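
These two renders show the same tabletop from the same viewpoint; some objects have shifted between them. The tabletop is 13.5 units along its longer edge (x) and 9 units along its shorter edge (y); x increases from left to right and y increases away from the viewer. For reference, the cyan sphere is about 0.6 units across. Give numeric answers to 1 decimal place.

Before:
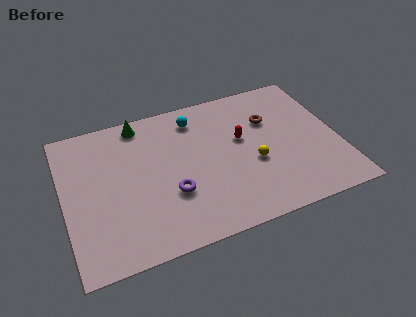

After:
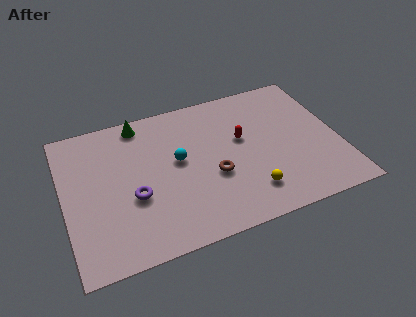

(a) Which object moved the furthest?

the brown torus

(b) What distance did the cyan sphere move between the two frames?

2.6

The cyan sphere moved from about (6.7, 7.4) to (5.6, 5.0), a distance of √(1.1² + 2.4²) ≈ 2.6.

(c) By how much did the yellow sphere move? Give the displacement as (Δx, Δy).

(-0.4, -1.7)

From the two frames, the yellow sphere sits at roughly (9.2, 3.6) before and (8.8, 1.9) after.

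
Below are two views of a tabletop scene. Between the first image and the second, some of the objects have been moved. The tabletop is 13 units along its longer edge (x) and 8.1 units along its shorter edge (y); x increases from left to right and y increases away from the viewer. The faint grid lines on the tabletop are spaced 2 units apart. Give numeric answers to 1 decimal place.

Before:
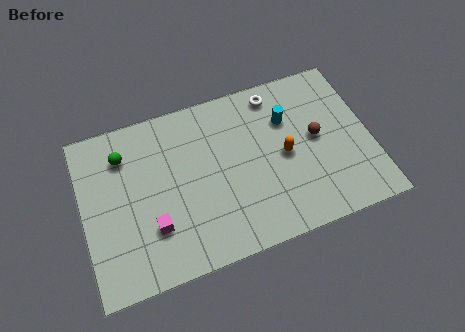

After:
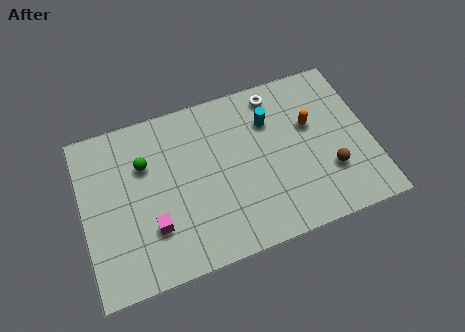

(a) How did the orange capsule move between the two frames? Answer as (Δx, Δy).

(1.3, 1.1)

The orange capsule was at about (9.1, 3.9) and moved to about (10.4, 5.0).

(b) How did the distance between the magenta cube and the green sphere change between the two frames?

-0.8

Before: roughly 3.9 units apart; after: 3.1. That's 0.8 units closer together.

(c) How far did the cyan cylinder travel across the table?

0.8

From (9.4, 5.6) to (8.6, 5.8), the cyan cylinder covered √(0.8² + 0.2²) ≈ 0.8 units.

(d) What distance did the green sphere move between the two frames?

1.1

The green sphere was near (2.0, 6.2) before and (2.9, 5.5) after, so it travelled √(0.9² + 0.7²) ≈ 1.1 units.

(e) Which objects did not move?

the white torus and the magenta cube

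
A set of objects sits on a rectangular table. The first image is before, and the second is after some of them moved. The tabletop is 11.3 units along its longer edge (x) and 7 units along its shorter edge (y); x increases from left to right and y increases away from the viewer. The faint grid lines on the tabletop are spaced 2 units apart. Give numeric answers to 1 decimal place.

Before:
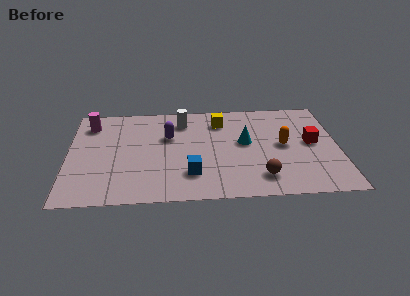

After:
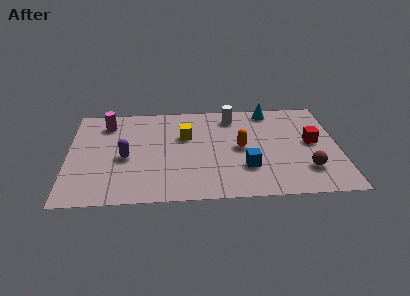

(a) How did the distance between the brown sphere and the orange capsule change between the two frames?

+0.8

Before: roughly 2.4 units apart; after: 3.2. That's 0.8 units further apart.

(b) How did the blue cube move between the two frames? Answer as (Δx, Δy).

(2.3, 0.3)

From the two frames, the blue cube sits at roughly (5.1, 1.8) before and (7.4, 2.1) after.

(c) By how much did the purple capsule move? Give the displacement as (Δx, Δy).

(-1.8, -1.4)

From the two frames, the purple capsule sits at roughly (4.2, 4.5) before and (2.4, 3.1) after.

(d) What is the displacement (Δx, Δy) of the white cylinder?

(2.1, 0.2)

The white cylinder was at about (4.8, 5.6) and moved to about (6.9, 5.8).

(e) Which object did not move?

the red cube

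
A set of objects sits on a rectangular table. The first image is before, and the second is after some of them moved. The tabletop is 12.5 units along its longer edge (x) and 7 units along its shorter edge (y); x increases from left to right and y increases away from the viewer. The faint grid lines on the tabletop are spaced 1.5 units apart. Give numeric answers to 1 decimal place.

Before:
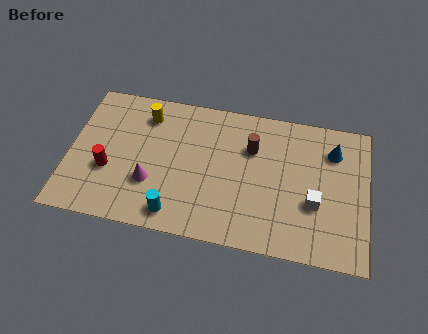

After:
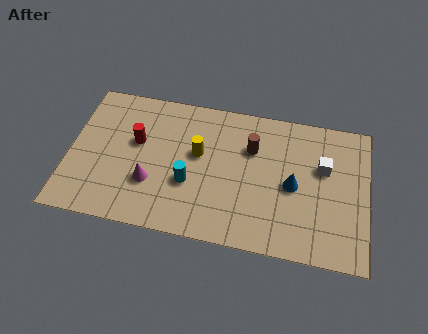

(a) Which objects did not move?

the magenta cone and the brown cylinder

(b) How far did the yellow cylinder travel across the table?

2.7

The yellow cylinder moved from about (3.1, 5.6) to (5.4, 4.1), a distance of √(2.3² + 1.5²) ≈ 2.7.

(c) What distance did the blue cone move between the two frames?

2.6

From (11.0, 5.3) to (9.4, 3.3), the blue cone covered √(1.6² + 2.0²) ≈ 2.6 units.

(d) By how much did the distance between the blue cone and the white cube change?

-1.2

They were about 2.8 units apart before and 1.6 after — 1.2 units closer together.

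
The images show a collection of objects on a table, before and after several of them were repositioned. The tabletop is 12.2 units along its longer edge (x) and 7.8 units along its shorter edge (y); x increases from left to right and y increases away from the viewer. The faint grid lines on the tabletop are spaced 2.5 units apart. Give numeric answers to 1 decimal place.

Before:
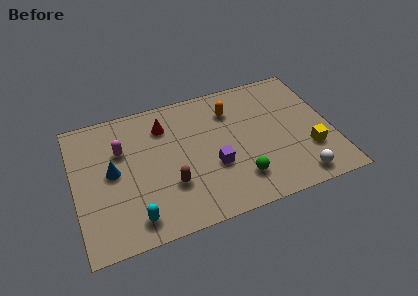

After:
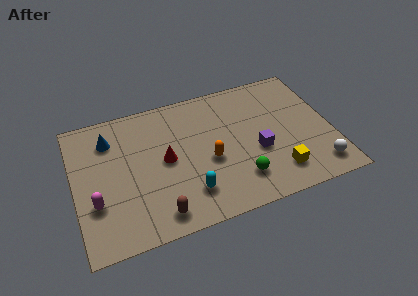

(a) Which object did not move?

the green sphere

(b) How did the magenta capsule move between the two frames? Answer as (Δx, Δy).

(-1.4, -2.6)

The magenta capsule was at about (2.3, 5.2) and moved to about (0.9, 2.6).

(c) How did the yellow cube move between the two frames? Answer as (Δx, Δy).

(-1.6, -0.8)

The yellow cube was at about (11.0, 2.4) and moved to about (9.4, 1.6).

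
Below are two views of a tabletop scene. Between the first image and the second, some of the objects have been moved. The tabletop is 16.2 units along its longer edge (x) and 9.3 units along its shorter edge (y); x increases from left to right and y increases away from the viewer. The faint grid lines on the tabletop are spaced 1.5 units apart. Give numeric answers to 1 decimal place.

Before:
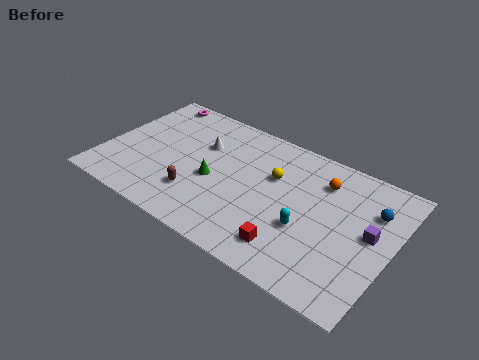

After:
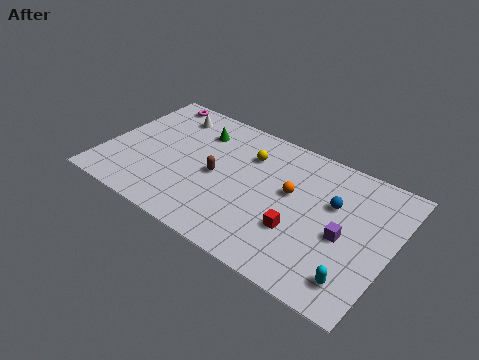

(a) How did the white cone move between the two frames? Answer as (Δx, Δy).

(-2.2, 1.4)

The white cone started near (5.2, 6.2) and ended near (3.0, 7.6).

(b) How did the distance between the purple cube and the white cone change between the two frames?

+1.4

Before: roughly 9.9 units apart; after: 11.3. That's 1.4 units further apart.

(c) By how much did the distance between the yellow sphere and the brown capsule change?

-2.4

They were about 5.2 units apart before and 2.8 after — 2.4 units closer together.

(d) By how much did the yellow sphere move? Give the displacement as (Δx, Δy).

(-1.6, 0.8)

The yellow sphere started near (9.4, 6.0) and ended near (7.8, 6.8).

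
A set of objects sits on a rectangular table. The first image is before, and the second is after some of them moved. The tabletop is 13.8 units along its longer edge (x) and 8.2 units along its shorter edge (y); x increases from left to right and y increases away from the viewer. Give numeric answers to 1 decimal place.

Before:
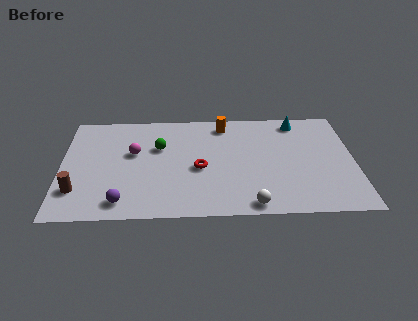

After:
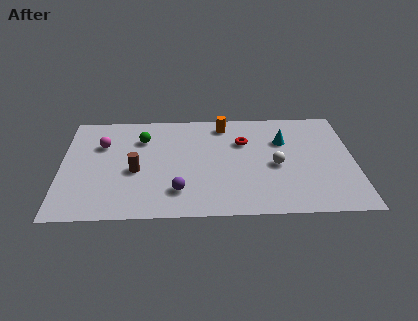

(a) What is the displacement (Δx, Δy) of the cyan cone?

(-0.7, -1.5)

The cyan cone started near (11.2, 7.1) and ended near (10.5, 5.6).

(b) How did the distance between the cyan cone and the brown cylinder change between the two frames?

-4.2

They were about 11.5 units apart before and 7.3 after — 4.2 units closer together.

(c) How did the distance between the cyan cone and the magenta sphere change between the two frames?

+0.5

Before: roughly 8.1 units apart; after: 8.6. That's 0.5 units further apart.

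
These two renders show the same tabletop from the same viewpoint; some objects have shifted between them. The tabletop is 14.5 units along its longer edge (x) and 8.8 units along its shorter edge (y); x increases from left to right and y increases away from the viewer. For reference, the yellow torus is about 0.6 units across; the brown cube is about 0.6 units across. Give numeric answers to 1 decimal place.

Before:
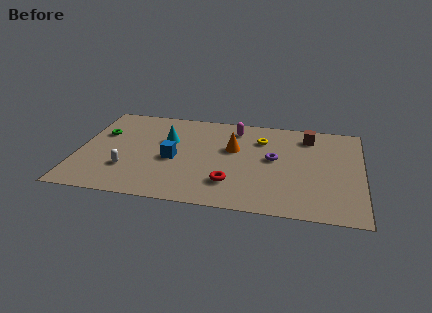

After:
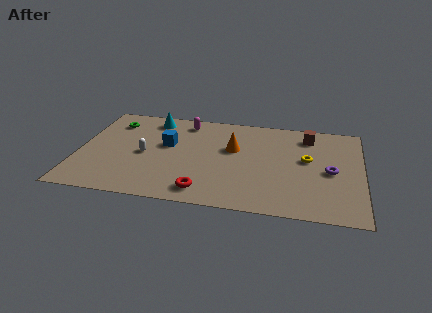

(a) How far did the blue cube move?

1.4

The blue cube moved from about (4.9, 3.9) to (4.5, 5.2), a distance of √(0.4² + 1.3²) ≈ 1.4.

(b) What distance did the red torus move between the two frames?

1.6

From (7.9, 2.2) to (6.6, 1.3), the red torus covered √(1.3² + 0.9²) ≈ 1.6 units.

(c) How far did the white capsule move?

1.7

The white capsule moved from about (2.6, 2.6) to (3.4, 4.1), a distance of √(0.8² + 1.5²) ≈ 1.7.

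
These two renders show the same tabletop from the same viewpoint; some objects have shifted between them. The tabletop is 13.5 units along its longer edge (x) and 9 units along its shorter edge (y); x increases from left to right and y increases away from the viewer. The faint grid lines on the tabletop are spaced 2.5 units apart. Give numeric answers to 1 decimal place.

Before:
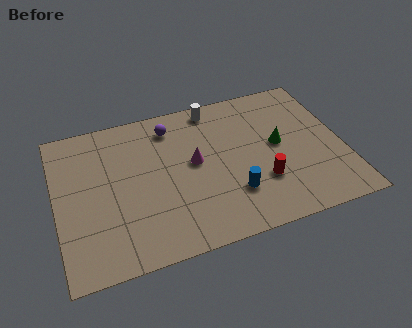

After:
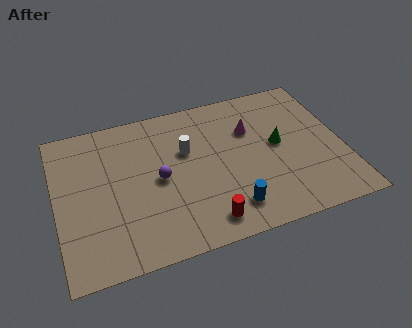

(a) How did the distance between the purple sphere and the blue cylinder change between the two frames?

-1.4

Before: roughly 5.5 units apart; after: 4.1. That's 1.4 units closer together.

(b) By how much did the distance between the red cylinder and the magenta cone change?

+1.8

They were about 3.7 units apart before and 5.5 after — 1.8 units further apart.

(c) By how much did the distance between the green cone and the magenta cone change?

-2.2

The distance was about 4.0 in the first image and 1.8 in the second, so they moved 2.2 units closer together.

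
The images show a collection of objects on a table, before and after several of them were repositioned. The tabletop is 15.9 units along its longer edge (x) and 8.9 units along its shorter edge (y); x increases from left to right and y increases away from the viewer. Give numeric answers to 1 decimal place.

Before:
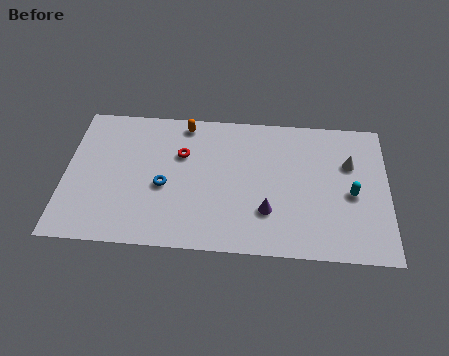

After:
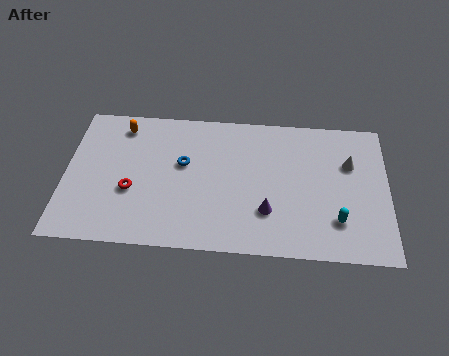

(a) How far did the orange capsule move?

3.1

The orange capsule was near (5.8, 7.9) before and (2.7, 7.5) after, so it travelled √(3.1² + 0.4²) ≈ 3.1 units.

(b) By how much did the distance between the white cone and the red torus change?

+2.7

The distance was about 8.3 in the first image and 11.0 in the second, so they moved 2.7 units further apart.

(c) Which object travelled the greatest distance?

the red torus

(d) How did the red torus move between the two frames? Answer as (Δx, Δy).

(-2.4, -2.5)

The red torus was at about (5.7, 5.9) and moved to about (3.3, 3.4).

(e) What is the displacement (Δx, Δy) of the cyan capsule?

(-0.7, -1.7)

The cyan capsule started near (14.1, 4.0) and ended near (13.4, 2.3).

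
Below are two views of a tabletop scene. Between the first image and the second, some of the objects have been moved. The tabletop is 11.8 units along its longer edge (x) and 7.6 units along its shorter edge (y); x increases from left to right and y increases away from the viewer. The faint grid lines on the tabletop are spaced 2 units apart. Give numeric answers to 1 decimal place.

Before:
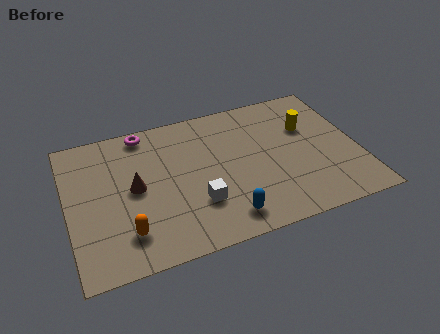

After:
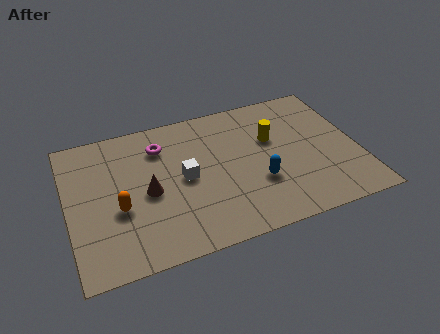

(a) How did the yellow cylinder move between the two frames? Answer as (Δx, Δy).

(-1.5, -0.2)

From the two frames, the yellow cylinder sits at roughly (9.9, 5.0) before and (8.4, 4.8) after.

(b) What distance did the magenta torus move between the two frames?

1.2

The magenta torus was near (3.3, 6.8) before and (3.9, 5.8) after, so it travelled √(0.6² + 1.0²) ≈ 1.2 units.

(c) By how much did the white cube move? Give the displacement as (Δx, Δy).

(-0.4, 1.5)

The white cube was at about (5.1, 2.3) and moved to about (4.7, 3.8).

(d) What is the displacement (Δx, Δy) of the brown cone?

(0.5, -0.4)

The brown cone started near (2.7, 3.9) and ended near (3.2, 3.5).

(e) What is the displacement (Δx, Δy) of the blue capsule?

(1.5, 1.4)

From the two frames, the blue capsule sits at roughly (6.1, 1.2) before and (7.6, 2.6) after.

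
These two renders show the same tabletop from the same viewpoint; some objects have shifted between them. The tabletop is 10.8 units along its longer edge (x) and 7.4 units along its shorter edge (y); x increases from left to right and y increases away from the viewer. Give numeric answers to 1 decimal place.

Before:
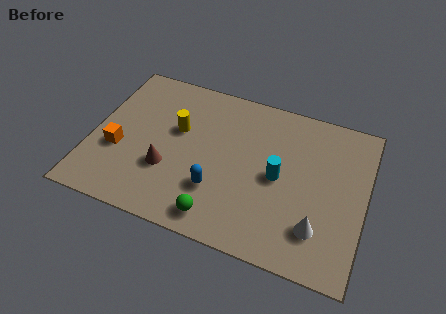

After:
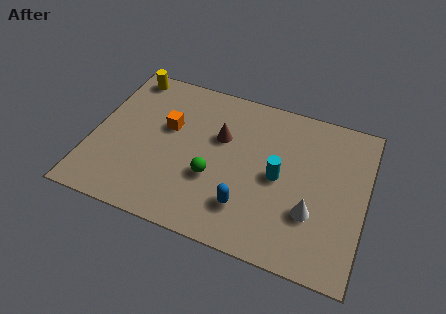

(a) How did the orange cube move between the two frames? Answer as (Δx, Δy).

(1.8, 1.7)

The orange cube was at about (1.1, 2.8) and moved to about (2.9, 4.5).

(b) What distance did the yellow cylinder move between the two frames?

3.1

From (3.3, 4.5) to (1.0, 6.6), the yellow cylinder covered √(2.3² + 2.1²) ≈ 3.1 units.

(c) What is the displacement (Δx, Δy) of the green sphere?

(-0.4, 1.7)

The green sphere was at about (5.3, 1.0) and moved to about (4.9, 2.7).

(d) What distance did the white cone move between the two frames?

0.7

The white cone was near (9.1, 1.8) before and (8.8, 2.4) after, so it travelled √(0.3² + 0.6²) ≈ 0.7 units.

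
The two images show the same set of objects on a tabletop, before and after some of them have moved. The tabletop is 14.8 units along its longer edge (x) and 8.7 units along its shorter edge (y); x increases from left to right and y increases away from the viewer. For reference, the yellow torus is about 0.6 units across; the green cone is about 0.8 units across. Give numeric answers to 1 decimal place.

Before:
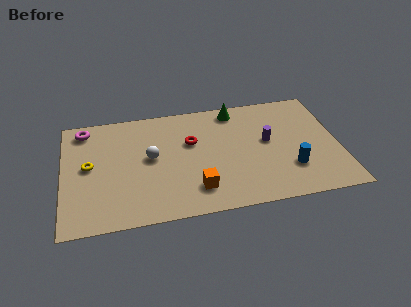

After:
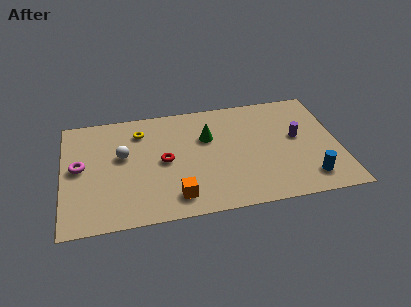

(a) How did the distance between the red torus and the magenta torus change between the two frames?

-1.5

They were about 6.0 units apart before and 4.5 after — 1.5 units closer together.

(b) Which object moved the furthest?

the yellow torus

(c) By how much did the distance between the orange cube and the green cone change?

-1.6

Before: roughly 6.2 units apart; after: 4.6. That's 1.6 units closer together.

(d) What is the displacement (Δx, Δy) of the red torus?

(-1.5, -1.2)

The red torus was at about (6.9, 5.5) and moved to about (5.4, 4.3).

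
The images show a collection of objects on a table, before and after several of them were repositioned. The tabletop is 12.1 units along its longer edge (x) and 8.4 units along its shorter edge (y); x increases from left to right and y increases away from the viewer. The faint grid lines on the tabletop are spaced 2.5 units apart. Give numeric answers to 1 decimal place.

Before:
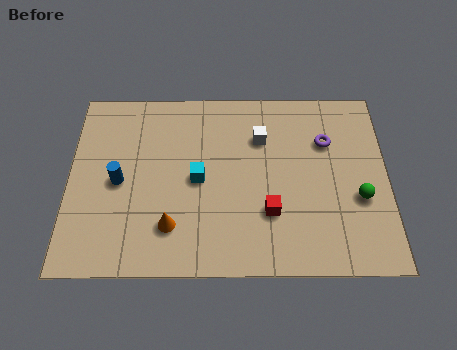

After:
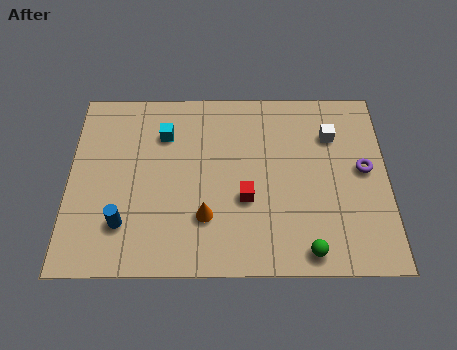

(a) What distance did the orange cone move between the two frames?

1.4

The orange cone was near (3.9, 2.0) before and (5.2, 2.4) after, so it travelled √(1.3² + 0.4²) ≈ 1.4 units.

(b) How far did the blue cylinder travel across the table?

1.9

The blue cylinder moved from about (1.9, 4.0) to (2.1, 2.1), a distance of √(0.2² + 1.9²) ≈ 1.9.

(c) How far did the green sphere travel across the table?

3.0

The green sphere moved from about (11.0, 3.2) to (9.0, 0.9), a distance of √(2.0² + 2.3²) ≈ 3.0.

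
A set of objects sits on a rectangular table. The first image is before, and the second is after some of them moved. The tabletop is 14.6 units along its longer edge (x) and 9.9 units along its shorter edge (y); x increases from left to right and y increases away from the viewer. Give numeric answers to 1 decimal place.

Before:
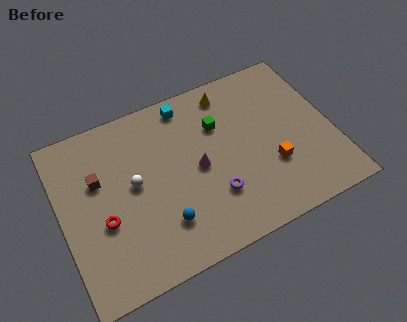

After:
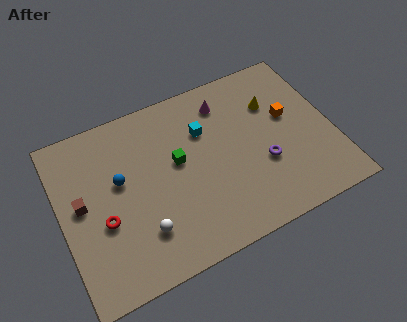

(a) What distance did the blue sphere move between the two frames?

3.8

The blue sphere moved from about (5.1, 2.5) to (3.2, 5.8), a distance of √(1.9² + 3.3²) ≈ 3.8.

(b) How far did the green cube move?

2.7

The green cube was near (8.7, 6.8) before and (6.3, 5.6) after, so it travelled √(2.4² + 1.2²) ≈ 2.7 units.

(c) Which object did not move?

the red torus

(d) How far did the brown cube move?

1.4

The brown cube moved from about (2.1, 6.3) to (1.1, 5.3), a distance of √(1.0² + 1.0²) ≈ 1.4.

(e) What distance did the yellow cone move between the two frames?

2.7

The yellow cone moved from about (9.5, 8.5) to (11.7, 6.9), a distance of √(2.2² + 1.6²) ≈ 2.7.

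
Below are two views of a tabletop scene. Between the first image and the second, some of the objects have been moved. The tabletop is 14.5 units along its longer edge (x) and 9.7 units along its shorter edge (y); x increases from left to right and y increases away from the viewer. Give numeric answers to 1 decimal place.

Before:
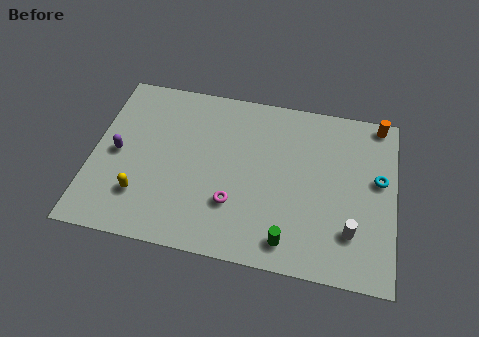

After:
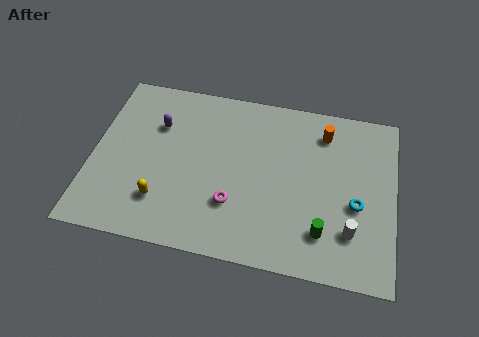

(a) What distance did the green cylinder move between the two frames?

1.8

The green cylinder moved from about (9.6, 1.4) to (11.2, 2.2), a distance of √(1.6² + 0.8²) ≈ 1.8.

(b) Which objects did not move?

the white cylinder and the magenta torus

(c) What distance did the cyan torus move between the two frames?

1.9

From (13.7, 5.6) to (12.7, 4.0), the cyan torus covered √(1.0² + 1.6²) ≈ 1.9 units.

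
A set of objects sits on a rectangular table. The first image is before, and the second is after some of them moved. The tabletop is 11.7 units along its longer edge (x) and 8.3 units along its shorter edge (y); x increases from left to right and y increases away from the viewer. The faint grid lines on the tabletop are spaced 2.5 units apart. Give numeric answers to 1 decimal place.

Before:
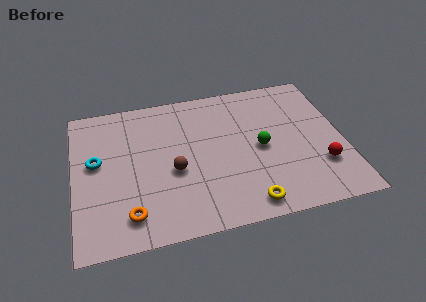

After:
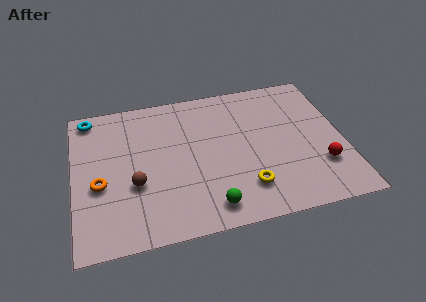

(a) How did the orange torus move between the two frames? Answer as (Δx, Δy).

(-1.2, 1.9)

From the two frames, the orange torus sits at roughly (2.3, 1.5) before and (1.1, 3.4) after.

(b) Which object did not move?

the red sphere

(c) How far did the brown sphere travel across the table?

1.7

The brown sphere was near (4.3, 3.5) before and (2.6, 3.1) after, so it travelled √(1.7² + 0.4²) ≈ 1.7 units.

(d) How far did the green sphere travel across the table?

3.7

The green sphere was near (8.1, 4.0) before and (5.7, 1.2) after, so it travelled √(2.4² + 2.8²) ≈ 3.7 units.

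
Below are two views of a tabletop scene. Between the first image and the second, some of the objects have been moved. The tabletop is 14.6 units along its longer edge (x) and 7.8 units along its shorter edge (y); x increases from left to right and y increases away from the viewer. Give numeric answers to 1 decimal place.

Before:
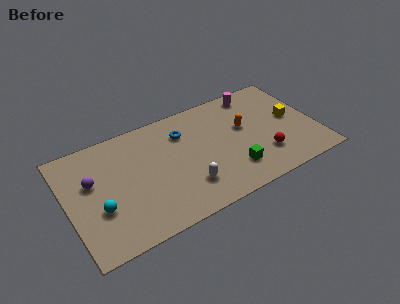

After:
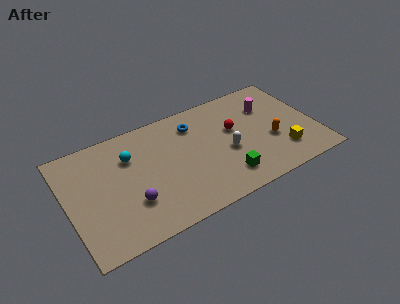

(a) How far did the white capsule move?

2.9

The white capsule moved from about (6.7, 2.0) to (9.3, 3.3), a distance of √(2.6² + 1.3²) ≈ 2.9.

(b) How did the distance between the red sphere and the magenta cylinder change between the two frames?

-2.4

The distance was about 4.7 in the first image and 2.3 in the second, so they moved 2.4 units closer together.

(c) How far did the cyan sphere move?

3.4

The cyan sphere moved from about (1.7, 2.8) to (3.8, 5.5), a distance of √(2.1² + 2.7²) ≈ 3.4.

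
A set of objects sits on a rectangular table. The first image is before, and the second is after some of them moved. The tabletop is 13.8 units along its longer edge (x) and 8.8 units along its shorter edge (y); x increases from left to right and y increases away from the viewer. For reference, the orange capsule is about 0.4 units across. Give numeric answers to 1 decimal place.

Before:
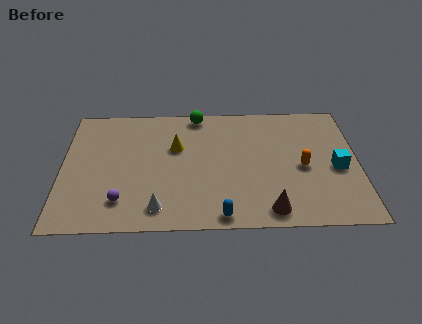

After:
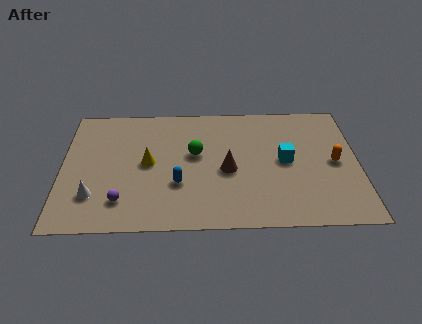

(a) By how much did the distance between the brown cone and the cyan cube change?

-1.5

They were about 4.3 units apart before and 2.8 after — 1.5 units closer together.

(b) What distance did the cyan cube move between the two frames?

2.5

The cyan cube moved from about (12.8, 3.9) to (10.4, 4.5), a distance of √(2.4² + 0.6²) ≈ 2.5.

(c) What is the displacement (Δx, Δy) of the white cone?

(-3.0, 0.9)

From the two frames, the white cone sits at roughly (4.5, 1.4) before and (1.5, 2.3) after.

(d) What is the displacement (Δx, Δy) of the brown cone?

(-1.9, 2.8)

The brown cone started near (9.6, 1.1) and ended near (7.7, 3.9).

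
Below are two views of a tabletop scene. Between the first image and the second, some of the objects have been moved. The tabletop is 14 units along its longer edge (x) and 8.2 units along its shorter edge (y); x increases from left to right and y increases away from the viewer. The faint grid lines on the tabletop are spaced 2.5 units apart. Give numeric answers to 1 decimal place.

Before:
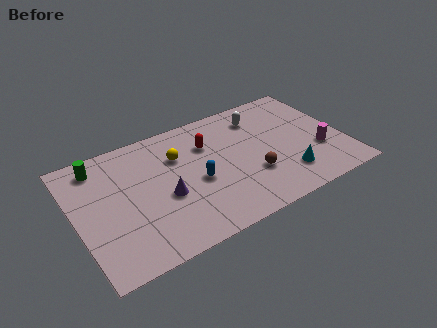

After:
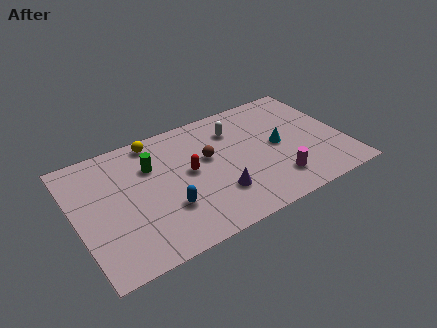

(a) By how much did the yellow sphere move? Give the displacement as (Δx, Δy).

(-1.0, 1.6)

The yellow sphere started near (5.5, 5.7) and ended near (4.5, 7.3).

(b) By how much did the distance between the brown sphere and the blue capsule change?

+0.5

They were about 2.9 units apart before and 3.4 after — 0.5 units further apart.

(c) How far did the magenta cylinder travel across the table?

2.7

The magenta cylinder moved from about (12.6, 2.8) to (10.1, 1.8), a distance of √(2.5² + 1.0²) ≈ 2.7.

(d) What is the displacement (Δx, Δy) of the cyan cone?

(-0.1, 2.2)

The cyan cone started near (10.7, 1.9) and ended near (10.6, 4.1).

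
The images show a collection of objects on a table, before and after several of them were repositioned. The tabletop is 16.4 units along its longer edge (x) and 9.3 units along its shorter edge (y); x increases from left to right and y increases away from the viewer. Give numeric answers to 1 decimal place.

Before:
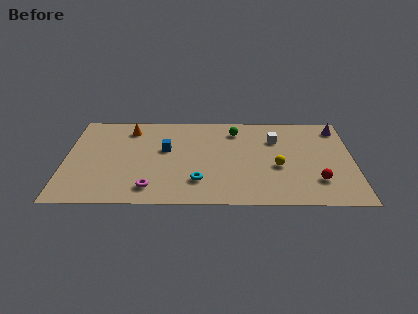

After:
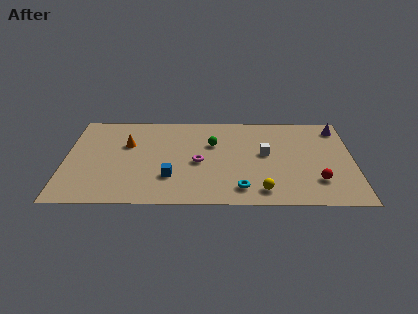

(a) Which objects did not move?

the purple cone and the red sphere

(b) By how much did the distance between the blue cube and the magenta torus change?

-1.8

They were about 4.0 units apart before and 2.2 after — 1.8 units closer together.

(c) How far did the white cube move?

1.6

The white cube was near (12.0, 6.6) before and (11.4, 5.1) after, so it travelled √(0.6² + 1.5²) ≈ 1.6 units.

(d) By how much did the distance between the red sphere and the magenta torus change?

-2.5

They were about 9.4 units apart before and 6.9 after — 2.5 units closer together.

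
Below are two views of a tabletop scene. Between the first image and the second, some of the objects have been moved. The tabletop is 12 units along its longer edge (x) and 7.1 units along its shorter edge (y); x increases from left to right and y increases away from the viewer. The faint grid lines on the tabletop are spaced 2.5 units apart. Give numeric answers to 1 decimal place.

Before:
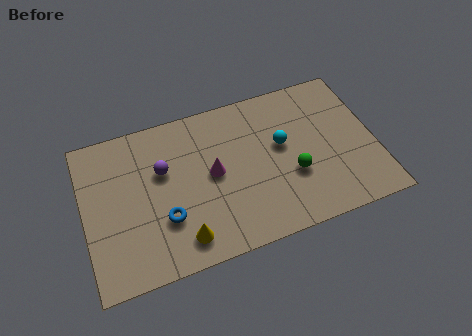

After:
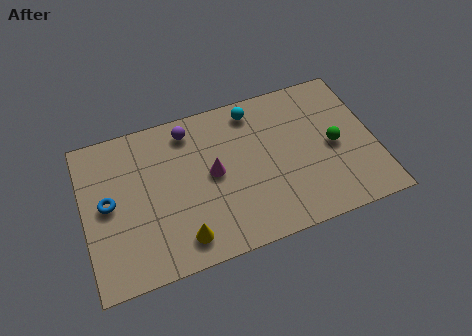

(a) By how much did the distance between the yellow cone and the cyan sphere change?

+0.7

They were about 5.3 units apart before and 6.0 after — 0.7 units further apart.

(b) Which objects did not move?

the magenta cone and the yellow cone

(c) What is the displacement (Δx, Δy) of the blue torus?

(-2.2, 1.4)

The blue torus started near (3.2, 2.3) and ended near (1.0, 3.7).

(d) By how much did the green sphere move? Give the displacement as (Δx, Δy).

(1.8, 0.8)

The green sphere started near (8.5, 2.6) and ended near (10.3, 3.4).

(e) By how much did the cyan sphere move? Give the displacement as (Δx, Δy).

(-1.0, 2.0)

The cyan sphere started near (8.2, 4.1) and ended near (7.2, 6.1).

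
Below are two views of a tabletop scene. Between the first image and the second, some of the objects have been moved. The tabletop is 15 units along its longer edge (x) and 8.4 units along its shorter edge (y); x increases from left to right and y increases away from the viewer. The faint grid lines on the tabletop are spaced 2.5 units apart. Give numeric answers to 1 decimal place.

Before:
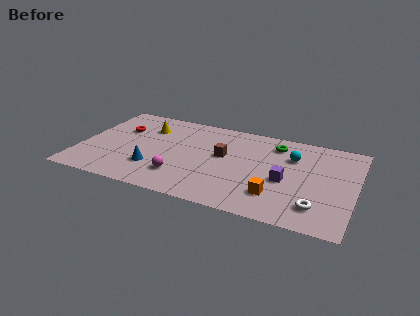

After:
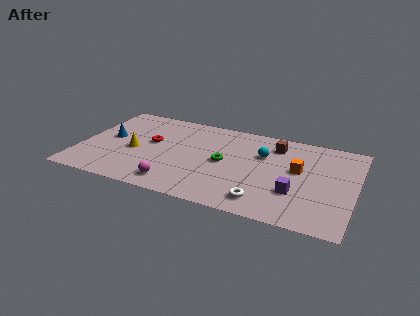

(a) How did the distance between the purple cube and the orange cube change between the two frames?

+0.5

The distance was about 1.6 in the first image and 2.1 in the second, so they moved 0.5 units further apart.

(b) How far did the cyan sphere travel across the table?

1.6

From (11.5, 5.9) to (9.9, 5.6), the cyan sphere covered √(1.6² + 0.3²) ≈ 1.6 units.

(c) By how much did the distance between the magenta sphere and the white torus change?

-2.6

The distance was about 7.4 in the first image and 4.8 in the second, so they moved 2.6 units closer together.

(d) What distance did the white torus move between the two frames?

2.8

From (13.1, 1.8) to (10.3, 1.4), the white torus covered √(2.8² + 0.4²) ≈ 2.8 units.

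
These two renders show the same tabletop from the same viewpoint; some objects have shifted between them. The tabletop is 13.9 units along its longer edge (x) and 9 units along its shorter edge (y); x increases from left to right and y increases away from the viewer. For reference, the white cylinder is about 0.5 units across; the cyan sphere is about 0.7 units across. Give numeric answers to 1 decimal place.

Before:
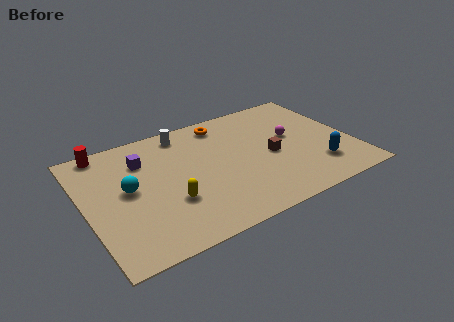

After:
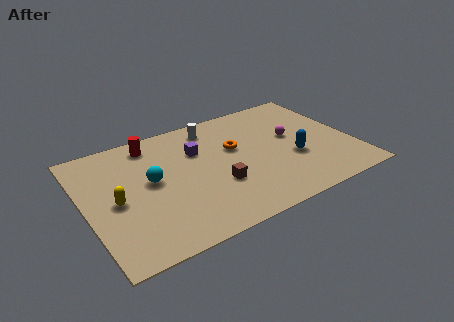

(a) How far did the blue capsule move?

1.6

The blue capsule moved from about (11.8, 2.2) to (10.7, 3.4), a distance of √(1.1² + 1.2²) ≈ 1.6.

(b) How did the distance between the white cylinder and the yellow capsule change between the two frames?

+1.5

They were about 5.0 units apart before and 6.5 after — 1.5 units further apart.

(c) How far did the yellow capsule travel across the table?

2.9

The yellow capsule was near (4.1, 3.0) before and (1.5, 4.2) after, so it travelled √(2.6² + 1.2²) ≈ 2.9 units.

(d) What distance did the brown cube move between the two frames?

3.2

From (9.6, 4.1) to (6.6, 3.1), the brown cube covered √(3.0² + 1.0²) ≈ 3.2 units.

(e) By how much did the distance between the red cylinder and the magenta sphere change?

-2.4

They were about 10.0 units apart before and 7.6 after — 2.4 units closer together.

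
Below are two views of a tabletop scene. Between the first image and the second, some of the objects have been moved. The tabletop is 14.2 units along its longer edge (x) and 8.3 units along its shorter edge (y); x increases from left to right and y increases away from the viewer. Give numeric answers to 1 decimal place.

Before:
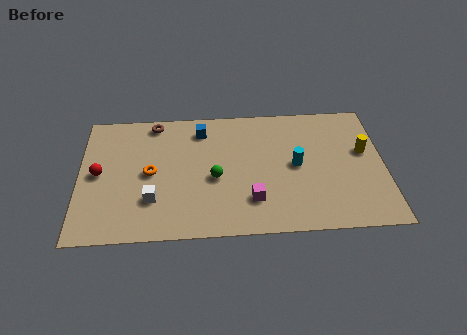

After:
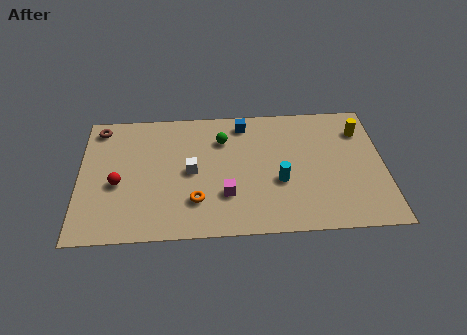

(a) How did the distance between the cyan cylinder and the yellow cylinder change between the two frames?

+1.7

The distance was about 3.3 in the first image and 5.0 in the second, so they moved 1.7 units further apart.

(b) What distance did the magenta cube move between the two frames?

1.3

From (8.0, 2.1) to (6.8, 2.5), the magenta cube covered √(1.2² + 0.4²) ≈ 1.3 units.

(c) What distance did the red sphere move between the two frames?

1.1

From (0.9, 4.2) to (1.8, 3.5), the red sphere covered √(0.9² + 0.7²) ≈ 1.1 units.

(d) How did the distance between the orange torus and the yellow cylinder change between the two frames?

-1.2

Before: roughly 10.0 units apart; after: 8.8. That's 1.2 units closer together.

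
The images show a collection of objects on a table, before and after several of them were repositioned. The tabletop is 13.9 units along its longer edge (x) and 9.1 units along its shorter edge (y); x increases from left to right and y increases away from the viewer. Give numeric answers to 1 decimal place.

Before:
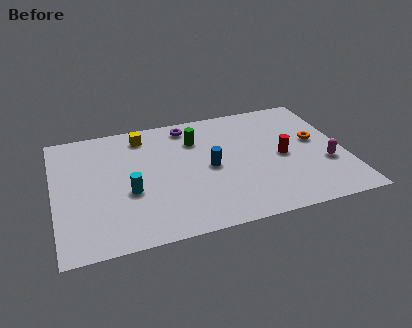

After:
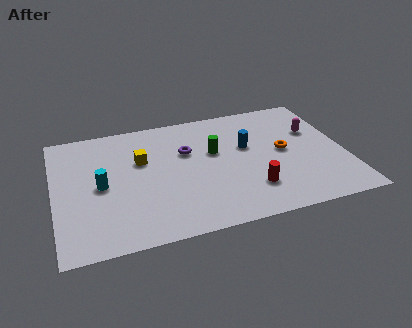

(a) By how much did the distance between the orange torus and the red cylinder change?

+1.1

Before: roughly 1.9 units apart; after: 3.0. That's 1.1 units further apart.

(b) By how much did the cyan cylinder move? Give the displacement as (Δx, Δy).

(-1.3, 0.8)

The cyan cylinder started near (3.5, 3.6) and ended near (2.2, 4.4).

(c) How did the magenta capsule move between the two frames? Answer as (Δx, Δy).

(-0.3, 2.7)

The magenta capsule was at about (12.9, 3.2) and moved to about (12.6, 5.9).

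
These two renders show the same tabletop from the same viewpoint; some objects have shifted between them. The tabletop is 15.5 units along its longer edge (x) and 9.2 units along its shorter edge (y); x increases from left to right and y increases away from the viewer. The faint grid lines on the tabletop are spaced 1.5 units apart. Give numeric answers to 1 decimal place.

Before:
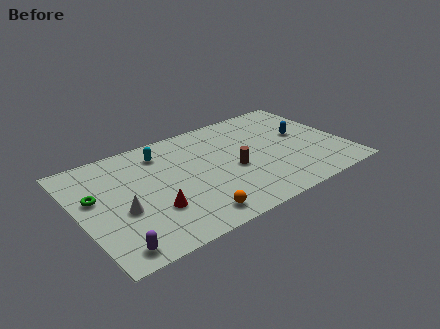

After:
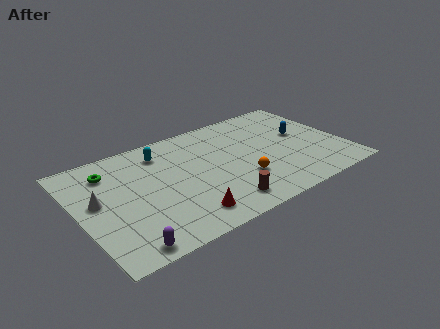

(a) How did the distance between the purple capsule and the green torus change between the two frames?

+1.9

The distance was about 4.4 in the first image and 6.3 in the second, so they moved 1.9 units further apart.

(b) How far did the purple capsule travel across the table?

0.6

From (1.4, 1.1) to (2.0, 0.9), the purple capsule covered √(0.6² + 0.2²) ≈ 0.6 units.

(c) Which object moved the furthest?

the orange sphere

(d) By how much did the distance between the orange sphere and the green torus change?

+1.8

Before: roughly 6.5 units apart; after: 8.3. That's 1.8 units further apart.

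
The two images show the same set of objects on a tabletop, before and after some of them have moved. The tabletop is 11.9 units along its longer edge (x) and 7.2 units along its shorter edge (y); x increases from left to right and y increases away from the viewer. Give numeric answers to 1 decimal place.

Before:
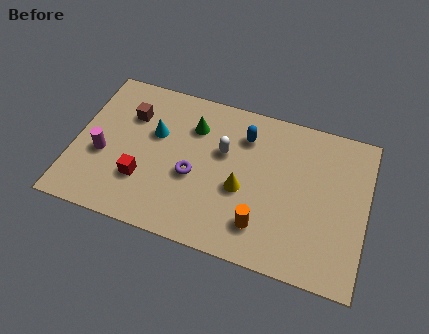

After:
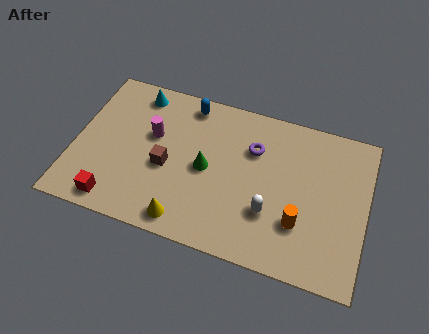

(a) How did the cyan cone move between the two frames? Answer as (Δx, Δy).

(-0.9, 1.7)

The cyan cone was at about (3.2, 4.5) and moved to about (2.3, 6.2).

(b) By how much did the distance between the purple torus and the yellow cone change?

+2.8

Before: roughly 2.0 units apart; after: 4.8. That's 2.8 units further apart.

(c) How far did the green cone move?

1.9

The green cone moved from about (4.7, 5.3) to (5.4, 3.5), a distance of √(0.7² + 1.8²) ≈ 1.9.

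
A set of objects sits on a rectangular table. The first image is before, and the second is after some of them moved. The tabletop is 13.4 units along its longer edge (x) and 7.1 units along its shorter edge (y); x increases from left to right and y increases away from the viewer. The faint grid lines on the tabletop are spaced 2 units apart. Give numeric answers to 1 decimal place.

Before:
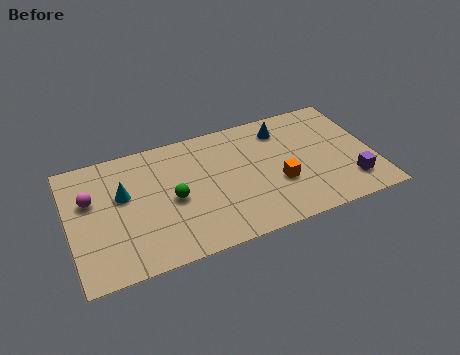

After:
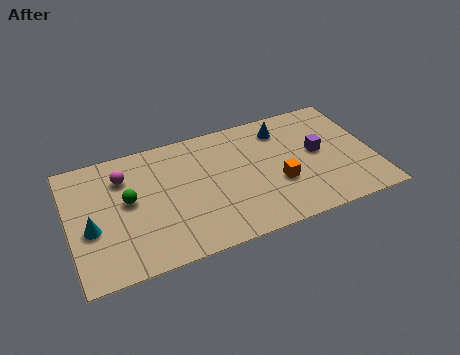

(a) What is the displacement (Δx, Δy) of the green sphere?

(-1.9, 0.6)

The green sphere started near (4.5, 3.3) and ended near (2.6, 3.9).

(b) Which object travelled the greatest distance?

the purple cube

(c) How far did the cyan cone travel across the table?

2.1

The cyan cone was near (2.4, 4.3) before and (0.9, 2.9) after, so it travelled √(1.5² + 1.4²) ≈ 2.1 units.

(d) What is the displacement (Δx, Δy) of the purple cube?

(-1.2, 2.2)

The purple cube started near (12.2, 1.6) and ended near (11.0, 3.8).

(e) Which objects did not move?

the orange cube and the blue cone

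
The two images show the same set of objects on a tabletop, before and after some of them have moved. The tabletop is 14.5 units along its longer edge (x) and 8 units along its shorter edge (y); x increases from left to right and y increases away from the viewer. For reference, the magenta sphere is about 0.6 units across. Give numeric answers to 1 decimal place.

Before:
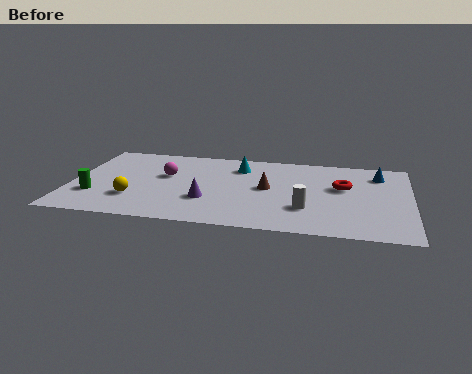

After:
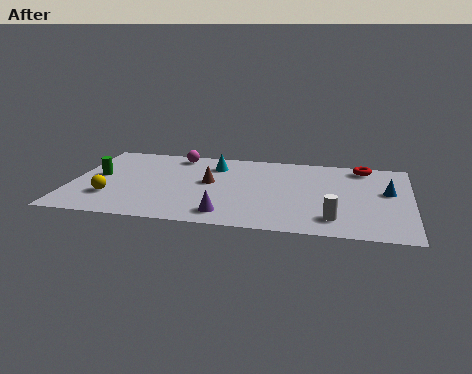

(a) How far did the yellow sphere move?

1.0

The yellow sphere was near (2.8, 2.3) before and (1.8, 2.3) after, so it travelled √(1.0² + 0.0²) ≈ 1.0 units.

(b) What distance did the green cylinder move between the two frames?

1.9

From (1.1, 2.4) to (1.1, 4.3), the green cylinder covered √(0.0² + 1.9²) ≈ 1.9 units.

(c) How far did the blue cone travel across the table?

1.7

The blue cone moved from about (13.1, 6.3) to (13.5, 4.6), a distance of √(0.4² + 1.7²) ≈ 1.7.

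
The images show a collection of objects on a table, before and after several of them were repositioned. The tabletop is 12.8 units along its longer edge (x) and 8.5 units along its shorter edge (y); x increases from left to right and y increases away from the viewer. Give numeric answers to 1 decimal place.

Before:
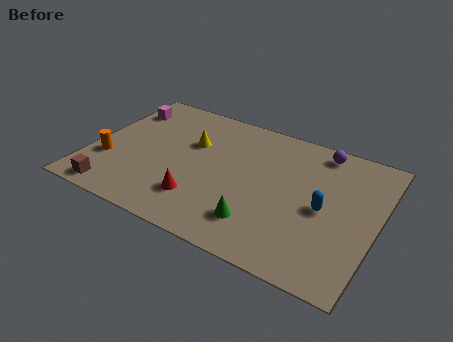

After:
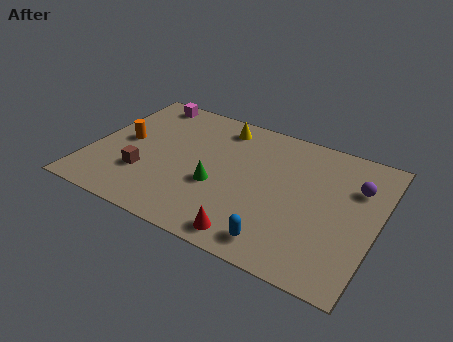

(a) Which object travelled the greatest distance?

the blue capsule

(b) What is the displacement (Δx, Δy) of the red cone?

(2.5, -1.1)

The red cone was at about (5.2, 2.1) and moved to about (7.7, 1.0).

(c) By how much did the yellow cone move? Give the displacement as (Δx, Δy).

(1.1, 1.7)

The yellow cone started near (4.3, 5.5) and ended near (5.4, 7.2).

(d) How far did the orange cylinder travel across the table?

1.7

The orange cylinder was near (0.9, 2.8) before and (1.4, 4.4) after, so it travelled √(0.5² + 1.6²) ≈ 1.7 units.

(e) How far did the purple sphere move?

2.4

The purple sphere was near (9.9, 7.5) before and (11.7, 5.9) after, so it travelled √(1.8² + 1.6²) ≈ 2.4 units.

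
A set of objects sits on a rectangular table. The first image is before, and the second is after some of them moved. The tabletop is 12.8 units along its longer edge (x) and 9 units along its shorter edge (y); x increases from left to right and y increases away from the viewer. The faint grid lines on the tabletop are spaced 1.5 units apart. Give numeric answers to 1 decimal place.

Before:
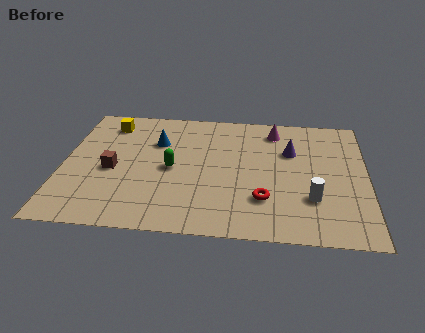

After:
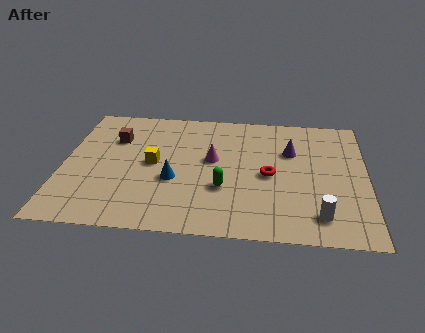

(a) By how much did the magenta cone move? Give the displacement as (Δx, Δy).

(-2.6, -2.4)

From the two frames, the magenta cone sits at roughly (8.9, 7.5) before and (6.3, 5.1) after.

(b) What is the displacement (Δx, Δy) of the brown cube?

(0.0, 2.3)

The brown cube was at about (2.1, 4.0) and moved to about (2.1, 6.3).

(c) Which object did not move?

the purple cone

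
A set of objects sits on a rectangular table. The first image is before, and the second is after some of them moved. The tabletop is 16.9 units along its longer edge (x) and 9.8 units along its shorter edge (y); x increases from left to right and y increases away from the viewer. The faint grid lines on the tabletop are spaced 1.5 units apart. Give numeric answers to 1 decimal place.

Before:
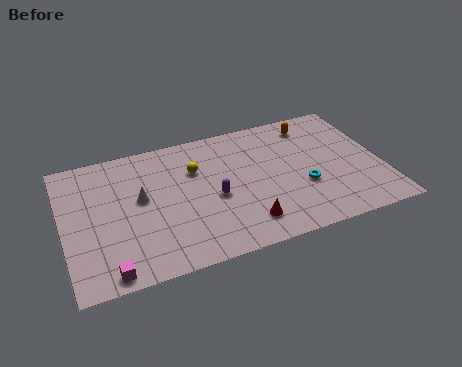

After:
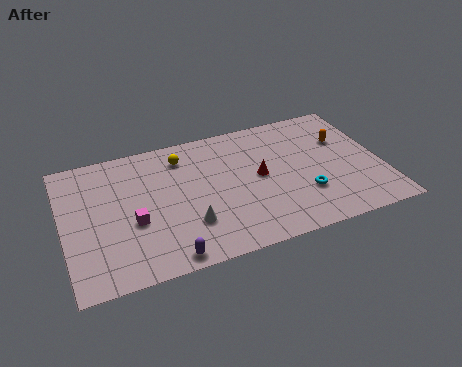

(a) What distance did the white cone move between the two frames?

3.5

From (4.1, 5.5) to (6.4, 2.8), the white cone covered √(2.3² + 2.7²) ≈ 3.5 units.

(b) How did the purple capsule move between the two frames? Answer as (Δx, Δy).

(-2.8, -3.4)

From the two frames, the purple capsule sits at roughly (7.9, 4.3) before and (5.1, 0.9) after.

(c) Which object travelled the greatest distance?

the purple capsule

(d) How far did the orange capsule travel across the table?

2.3

The orange capsule moved from about (13.6, 8.2) to (15.1, 6.5), a distance of √(1.5² + 1.7²) ≈ 2.3.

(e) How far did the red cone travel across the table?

3.4

The red cone moved from about (9.3, 1.9) to (10.4, 5.1), a distance of √(1.1² + 3.2²) ≈ 3.4.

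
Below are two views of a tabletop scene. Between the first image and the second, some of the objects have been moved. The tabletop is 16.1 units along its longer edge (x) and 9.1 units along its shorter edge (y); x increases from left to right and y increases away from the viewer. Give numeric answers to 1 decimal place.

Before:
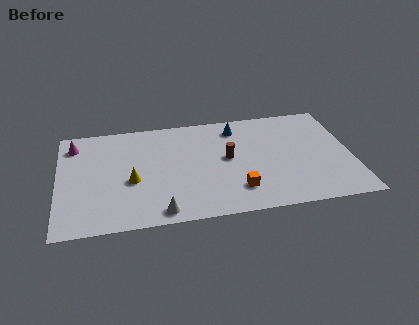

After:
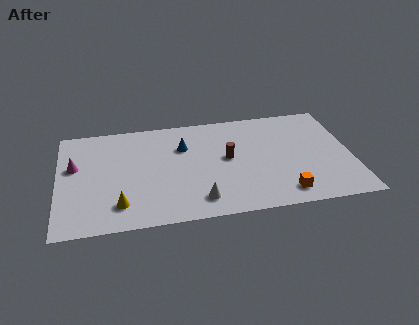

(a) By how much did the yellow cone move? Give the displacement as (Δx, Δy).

(-0.7, -1.9)

The yellow cone started near (4.0, 3.8) and ended near (3.3, 1.9).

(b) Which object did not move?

the brown cylinder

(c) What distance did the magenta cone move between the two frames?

1.9

From (0.9, 7.4) to (0.9, 5.5), the magenta cone covered √(0.0² + 1.9²) ≈ 1.9 units.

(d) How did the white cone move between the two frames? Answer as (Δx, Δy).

(2.1, 0.6)

From the two frames, the white cone sits at roughly (5.5, 1.0) before and (7.6, 1.6) after.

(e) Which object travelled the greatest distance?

the blue cone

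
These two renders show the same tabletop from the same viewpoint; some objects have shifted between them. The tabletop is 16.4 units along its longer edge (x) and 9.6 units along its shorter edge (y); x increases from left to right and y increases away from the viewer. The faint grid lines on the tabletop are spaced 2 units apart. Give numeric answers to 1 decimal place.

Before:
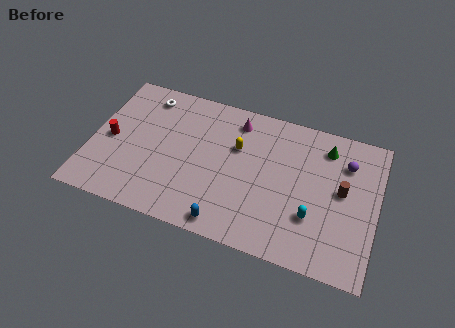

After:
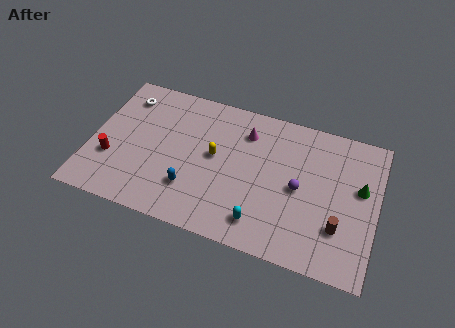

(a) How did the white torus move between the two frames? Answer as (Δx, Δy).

(-1.2, -0.4)

The white torus started near (2.8, 8.1) and ended near (1.6, 7.7).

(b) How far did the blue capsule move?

2.7

The blue capsule moved from about (8.2, 1.0) to (6.0, 2.6), a distance of √(2.2² + 1.6²) ≈ 2.7.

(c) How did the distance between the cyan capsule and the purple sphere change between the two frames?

-0.9

The distance was about 4.4 in the first image and 3.5 in the second, so they moved 0.9 units closer together.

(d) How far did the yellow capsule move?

1.6

From (8.3, 6.2) to (7.1, 5.2), the yellow capsule covered √(1.2² + 1.0²) ≈ 1.6 units.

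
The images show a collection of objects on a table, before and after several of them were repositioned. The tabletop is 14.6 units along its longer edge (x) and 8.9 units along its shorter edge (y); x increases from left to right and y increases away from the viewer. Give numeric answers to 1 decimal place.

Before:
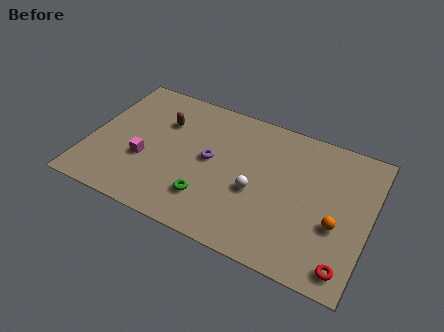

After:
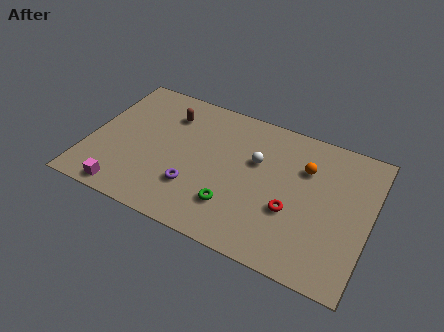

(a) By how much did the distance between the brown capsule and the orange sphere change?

-2.5

The distance was about 9.8 in the first image and 7.3 in the second, so they moved 2.5 units closer together.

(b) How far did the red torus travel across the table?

3.7

The red torus was near (13.7, 1.2) before and (10.7, 3.3) after, so it travelled √(3.0² + 2.1²) ≈ 3.7 units.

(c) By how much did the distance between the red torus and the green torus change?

-4.2

They were about 7.3 units apart before and 3.1 after — 4.2 units closer together.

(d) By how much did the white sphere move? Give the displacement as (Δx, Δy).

(-0.2, 1.9)

The white sphere was at about (8.8, 3.7) and moved to about (8.6, 5.6).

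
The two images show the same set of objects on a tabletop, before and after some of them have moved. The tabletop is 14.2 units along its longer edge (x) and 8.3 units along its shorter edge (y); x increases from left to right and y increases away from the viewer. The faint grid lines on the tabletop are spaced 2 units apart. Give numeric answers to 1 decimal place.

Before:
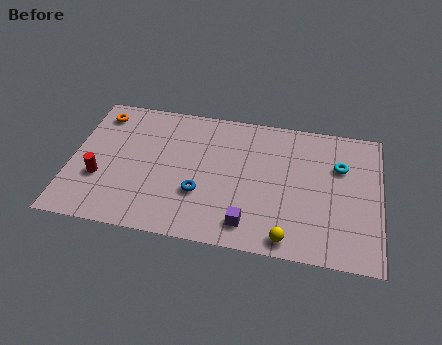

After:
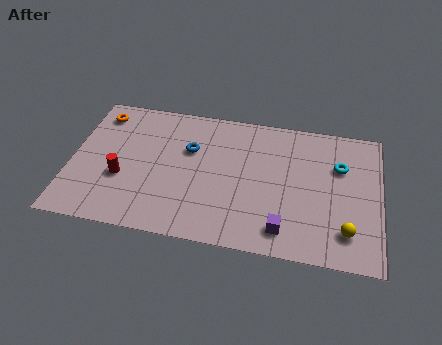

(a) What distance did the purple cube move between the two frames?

1.6

The purple cube was near (8.3, 1.4) before and (9.9, 1.4) after, so it travelled √(1.6² + 0.0²) ≈ 1.6 units.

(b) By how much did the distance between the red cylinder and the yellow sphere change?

+1.5

They were about 8.9 units apart before and 10.4 after — 1.5 units further apart.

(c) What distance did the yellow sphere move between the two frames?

2.8

The yellow sphere was near (10.1, 0.9) before and (12.7, 1.8) after, so it travelled √(2.6² + 0.9²) ≈ 2.8 units.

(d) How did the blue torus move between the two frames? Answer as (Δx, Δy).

(-0.6, 2.6)

From the two frames, the blue torus sits at roughly (6.0, 2.8) before and (5.4, 5.4) after.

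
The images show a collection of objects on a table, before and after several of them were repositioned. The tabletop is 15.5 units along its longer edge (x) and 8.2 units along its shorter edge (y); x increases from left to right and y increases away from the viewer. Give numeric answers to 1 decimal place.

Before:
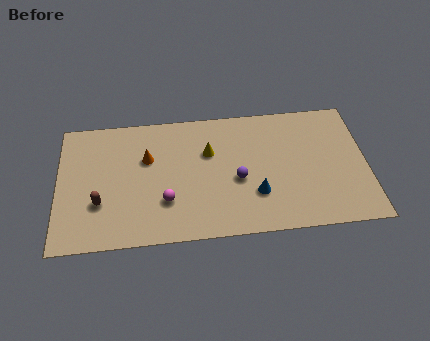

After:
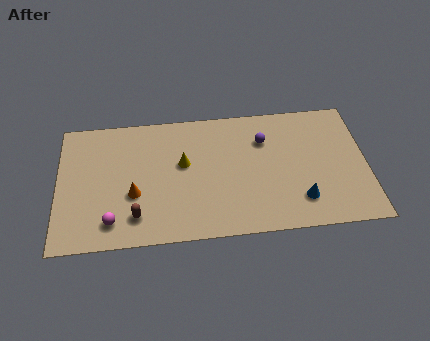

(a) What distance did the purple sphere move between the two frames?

2.8

The purple sphere was near (9.0, 3.5) before and (10.4, 5.9) after, so it travelled √(1.4² + 2.4²) ≈ 2.8 units.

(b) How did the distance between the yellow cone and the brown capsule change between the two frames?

-2.2

They were about 6.1 units apart before and 3.9 after — 2.2 units closer together.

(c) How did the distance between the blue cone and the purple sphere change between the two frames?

+3.0

The distance was about 1.3 in the first image and 4.3 in the second, so they moved 3.0 units further apart.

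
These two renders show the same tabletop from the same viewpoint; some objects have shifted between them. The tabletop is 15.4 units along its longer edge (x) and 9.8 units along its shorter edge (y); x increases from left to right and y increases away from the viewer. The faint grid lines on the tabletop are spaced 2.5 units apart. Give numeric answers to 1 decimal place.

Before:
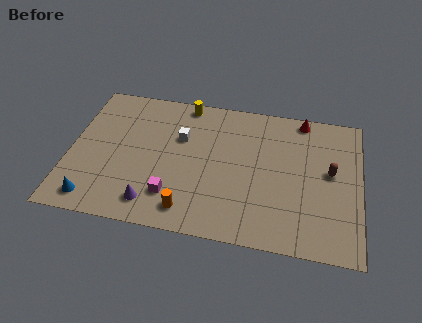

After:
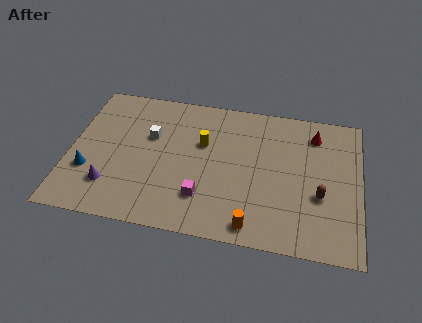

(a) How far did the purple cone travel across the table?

2.4

The purple cone moved from about (4.6, 1.6) to (2.3, 2.4), a distance of √(2.3² + 0.8²) ≈ 2.4.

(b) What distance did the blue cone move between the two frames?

1.9

From (1.5, 1.3) to (1.1, 3.2), the blue cone covered √(0.4² + 1.9²) ≈ 1.9 units.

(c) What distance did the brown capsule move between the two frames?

1.8

The brown capsule was near (13.8, 5.4) before and (13.3, 3.7) after, so it travelled √(0.5² + 1.7²) ≈ 1.8 units.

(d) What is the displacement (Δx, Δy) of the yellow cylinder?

(1.1, -2.7)

The yellow cylinder started near (5.9, 8.9) and ended near (7.0, 6.2).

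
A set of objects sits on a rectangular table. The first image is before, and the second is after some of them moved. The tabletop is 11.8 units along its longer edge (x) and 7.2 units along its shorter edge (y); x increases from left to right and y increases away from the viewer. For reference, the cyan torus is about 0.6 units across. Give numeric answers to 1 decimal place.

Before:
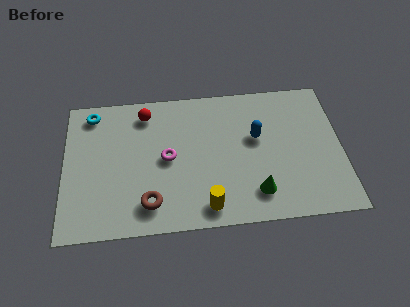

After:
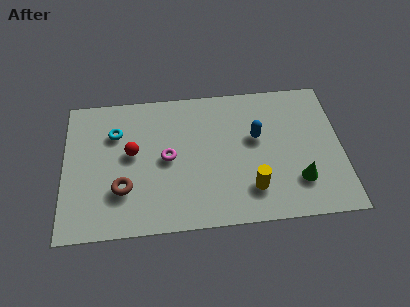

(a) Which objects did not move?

the magenta torus and the blue capsule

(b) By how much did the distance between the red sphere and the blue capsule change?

+0.3

They were about 5.0 units apart before and 5.3 after — 0.3 units further apart.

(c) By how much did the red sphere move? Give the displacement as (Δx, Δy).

(-0.6, -2.0)

The red sphere was at about (3.5, 6.0) and moved to about (2.9, 4.0).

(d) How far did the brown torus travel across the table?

1.4

The brown torus moved from about (3.6, 1.4) to (2.5, 2.2), a distance of √(1.1² + 0.8²) ≈ 1.4.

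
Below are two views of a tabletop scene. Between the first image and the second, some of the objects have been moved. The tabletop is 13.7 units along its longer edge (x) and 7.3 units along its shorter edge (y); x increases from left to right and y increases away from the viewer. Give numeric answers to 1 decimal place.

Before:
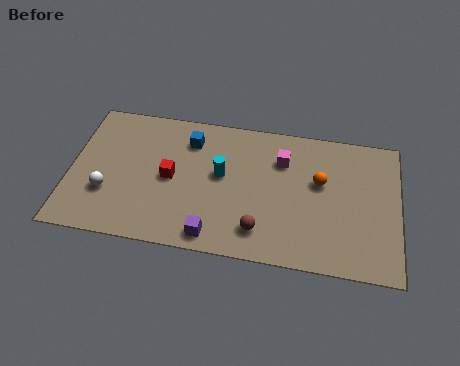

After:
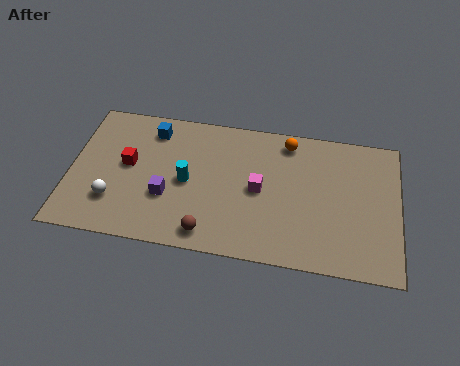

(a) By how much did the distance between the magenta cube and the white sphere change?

-1.6

Before: roughly 7.8 units apart; after: 6.2. That's 1.6 units closer together.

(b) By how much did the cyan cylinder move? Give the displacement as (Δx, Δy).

(-1.4, -0.6)

From the two frames, the cyan cylinder sits at roughly (6.3, 4.1) before and (4.9, 3.5) after.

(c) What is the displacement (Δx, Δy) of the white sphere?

(0.3, -0.4)

From the two frames, the white sphere sits at roughly (1.6, 2.4) before and (1.9, 2.0) after.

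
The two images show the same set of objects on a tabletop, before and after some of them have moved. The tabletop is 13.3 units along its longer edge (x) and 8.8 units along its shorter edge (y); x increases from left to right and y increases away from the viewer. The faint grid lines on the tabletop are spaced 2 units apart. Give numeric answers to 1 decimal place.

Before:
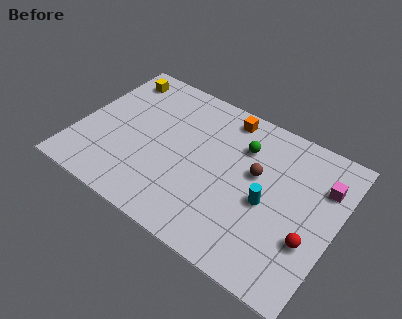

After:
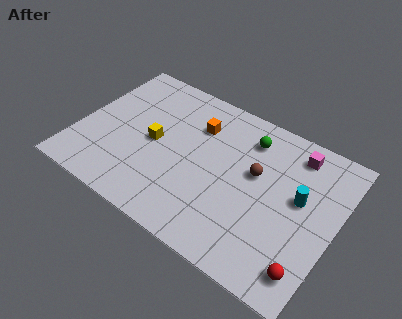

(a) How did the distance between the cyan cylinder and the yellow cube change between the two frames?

-1.8

They were about 9.3 units apart before and 7.5 after — 1.8 units closer together.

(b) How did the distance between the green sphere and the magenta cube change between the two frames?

-1.8

They were about 4.2 units apart before and 2.4 after — 1.8 units closer together.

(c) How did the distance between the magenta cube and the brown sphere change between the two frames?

-0.7

The distance was about 3.5 in the first image and 2.8 in the second, so they moved 0.7 units closer together.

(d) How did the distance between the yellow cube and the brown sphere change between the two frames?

-2.8

Before: roughly 8.1 units apart; after: 5.3. That's 2.8 units closer together.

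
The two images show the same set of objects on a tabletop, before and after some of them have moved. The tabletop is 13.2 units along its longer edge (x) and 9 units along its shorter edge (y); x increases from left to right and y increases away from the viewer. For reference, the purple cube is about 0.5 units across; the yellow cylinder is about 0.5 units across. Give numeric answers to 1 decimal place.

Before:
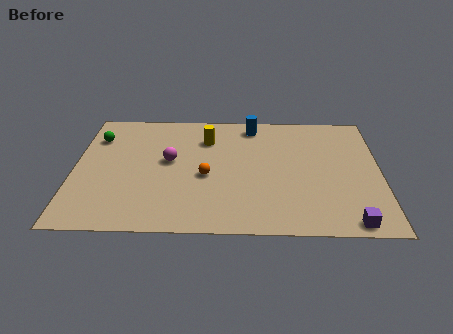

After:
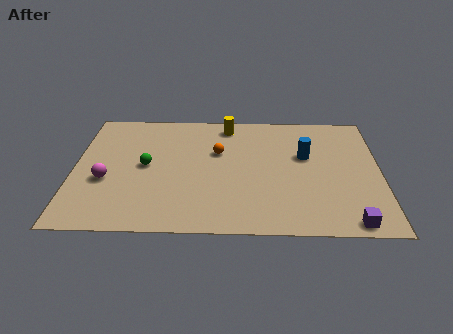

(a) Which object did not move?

the purple cube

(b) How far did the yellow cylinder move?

1.4

The yellow cylinder moved from about (5.7, 6.7) to (6.6, 7.8), a distance of √(0.9² + 1.1²) ≈ 1.4.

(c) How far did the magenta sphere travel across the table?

3.1

The magenta sphere was near (4.1, 5.0) before and (1.4, 3.5) after, so it travelled √(2.7² + 1.5²) ≈ 3.1 units.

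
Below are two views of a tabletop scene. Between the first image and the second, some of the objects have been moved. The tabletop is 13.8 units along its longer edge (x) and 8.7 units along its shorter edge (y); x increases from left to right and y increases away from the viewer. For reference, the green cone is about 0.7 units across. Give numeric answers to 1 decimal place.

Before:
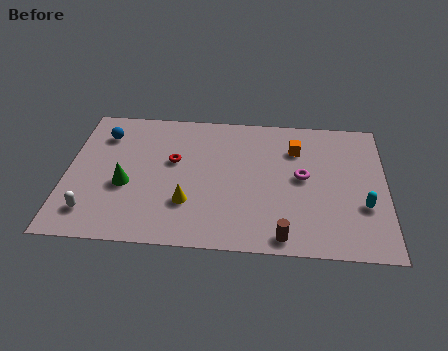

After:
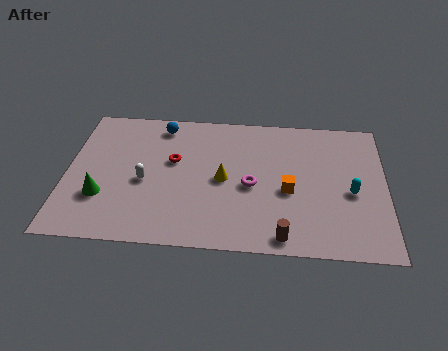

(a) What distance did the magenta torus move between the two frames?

2.3

The magenta torus moved from about (10.2, 4.6) to (8.0, 3.9), a distance of √(2.2² + 0.7²) ≈ 2.3.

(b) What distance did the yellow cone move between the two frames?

2.2

The yellow cone was near (5.3, 2.6) before and (6.8, 4.2) after, so it travelled √(1.5² + 1.6²) ≈ 2.2 units.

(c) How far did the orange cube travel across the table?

2.7

From (9.9, 6.4) to (9.6, 3.7), the orange cube covered √(0.3² + 2.7²) ≈ 2.7 units.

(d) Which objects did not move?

the red torus and the brown cylinder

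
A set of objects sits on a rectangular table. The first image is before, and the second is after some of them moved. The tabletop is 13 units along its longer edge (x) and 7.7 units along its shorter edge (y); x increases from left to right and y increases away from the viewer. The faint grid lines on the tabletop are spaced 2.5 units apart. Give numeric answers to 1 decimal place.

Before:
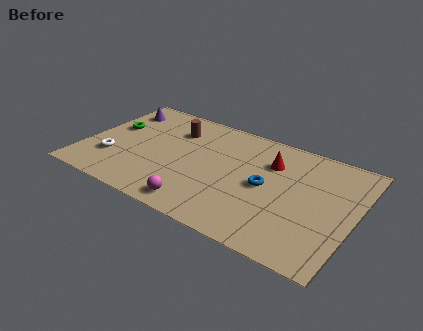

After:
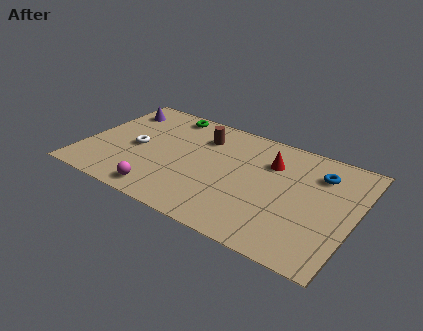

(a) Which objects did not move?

the purple cone and the red cone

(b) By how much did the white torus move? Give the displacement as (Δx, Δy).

(1.0, 1.3)

The white torus started near (1.5, 2.3) and ended near (2.5, 3.6).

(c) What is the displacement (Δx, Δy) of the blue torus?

(2.3, 2.0)

From the two frames, the blue torus sits at roughly (8.8, 3.8) before and (11.1, 5.8) after.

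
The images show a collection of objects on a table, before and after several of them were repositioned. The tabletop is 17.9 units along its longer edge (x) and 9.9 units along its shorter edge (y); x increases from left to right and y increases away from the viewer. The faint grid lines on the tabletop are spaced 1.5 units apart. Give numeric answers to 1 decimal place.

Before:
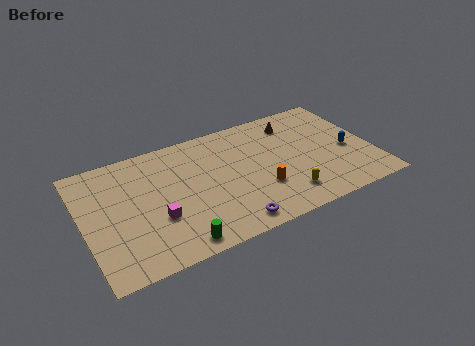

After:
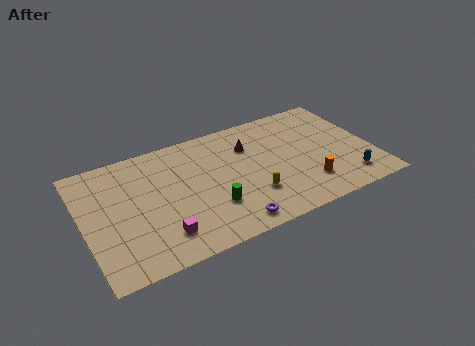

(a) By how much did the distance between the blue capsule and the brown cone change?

+2.9

Before: roughly 4.7 units apart; after: 7.6. That's 2.9 units further apart.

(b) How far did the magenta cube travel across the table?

1.4

From (4.3, 3.5) to (4.4, 2.1), the magenta cube covered √(0.1² + 1.4²) ≈ 1.4 units.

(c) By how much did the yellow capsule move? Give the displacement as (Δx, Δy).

(-2.0, 0.9)

The yellow capsule started near (12.1, 2.0) and ended near (10.1, 2.9).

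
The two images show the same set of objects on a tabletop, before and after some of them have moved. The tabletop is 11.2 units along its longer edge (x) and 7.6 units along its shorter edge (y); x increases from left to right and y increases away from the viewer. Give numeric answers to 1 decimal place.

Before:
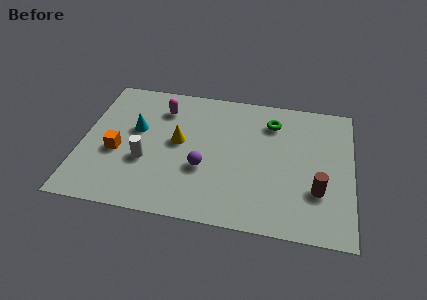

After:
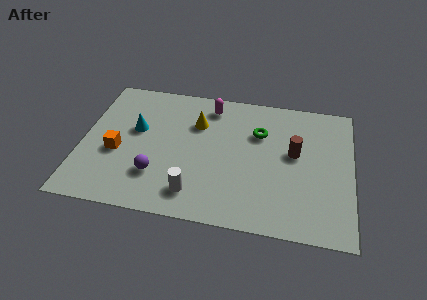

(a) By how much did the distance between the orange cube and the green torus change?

-0.7

The distance was about 6.9 in the first image and 6.2 in the second, so they moved 0.7 units closer together.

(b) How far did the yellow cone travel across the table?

1.4

The yellow cone was near (4.0, 4.1) before and (4.7, 5.3) after, so it travelled √(0.7² + 1.2²) ≈ 1.4 units.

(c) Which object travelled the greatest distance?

the white cylinder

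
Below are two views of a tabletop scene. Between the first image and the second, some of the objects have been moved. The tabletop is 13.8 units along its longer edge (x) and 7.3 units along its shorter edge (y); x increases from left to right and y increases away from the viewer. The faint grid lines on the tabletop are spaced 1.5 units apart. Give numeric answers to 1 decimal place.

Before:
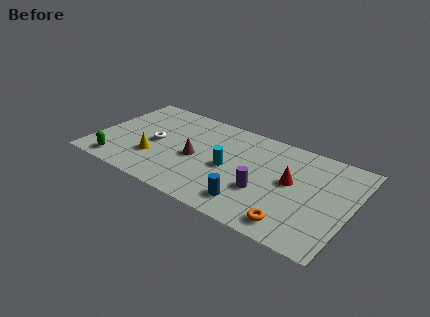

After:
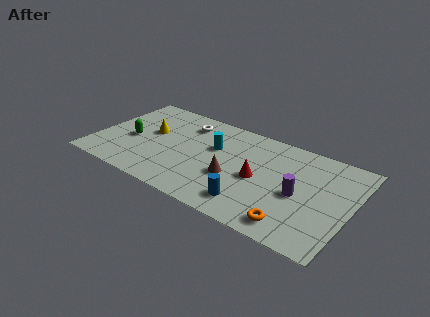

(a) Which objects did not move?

the orange torus and the blue cylinder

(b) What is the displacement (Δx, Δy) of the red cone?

(-1.7, -0.6)

The red cone was at about (10.6, 4.0) and moved to about (8.9, 3.4).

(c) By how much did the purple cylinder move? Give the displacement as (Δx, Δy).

(1.8, 0.7)

The purple cylinder was at about (9.3, 2.6) and moved to about (11.1, 3.3).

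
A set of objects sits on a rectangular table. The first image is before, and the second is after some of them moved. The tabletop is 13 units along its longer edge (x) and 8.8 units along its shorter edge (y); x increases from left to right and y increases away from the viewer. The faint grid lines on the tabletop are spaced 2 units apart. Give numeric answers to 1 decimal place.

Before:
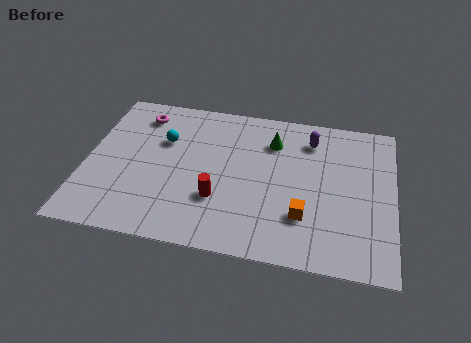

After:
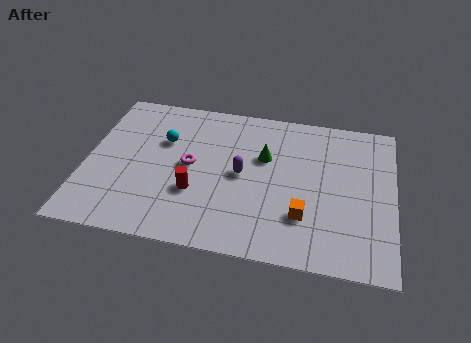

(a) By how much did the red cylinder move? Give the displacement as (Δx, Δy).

(-1.0, 0.2)

The red cylinder was at about (5.7, 2.8) and moved to about (4.7, 3.0).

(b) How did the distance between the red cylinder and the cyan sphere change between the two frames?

-0.7

The distance was about 3.9 in the first image and 3.2 in the second, so they moved 0.7 units closer together.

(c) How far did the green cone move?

1.0

The green cone moved from about (7.8, 6.6) to (7.5, 5.6), a distance of √(0.3² + 1.0²) ≈ 1.0.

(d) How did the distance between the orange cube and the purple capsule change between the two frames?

-1.2

They were about 4.5 units apart before and 3.3 after — 1.2 units closer together.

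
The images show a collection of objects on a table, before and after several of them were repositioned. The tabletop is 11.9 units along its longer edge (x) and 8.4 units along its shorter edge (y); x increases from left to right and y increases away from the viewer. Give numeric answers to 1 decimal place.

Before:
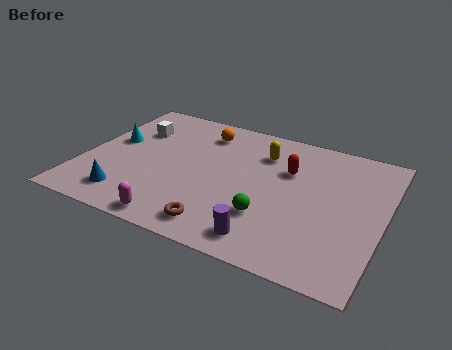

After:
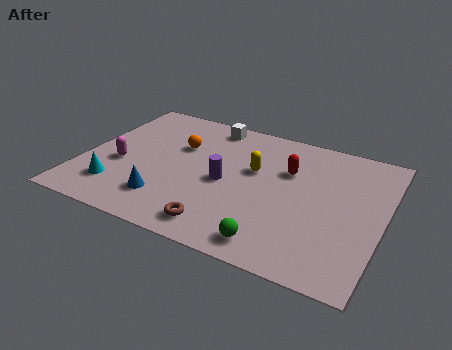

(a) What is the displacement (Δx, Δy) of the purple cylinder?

(-2.0, 2.7)

From the two frames, the purple cylinder sits at roughly (7.7, 1.2) before and (5.7, 3.9) after.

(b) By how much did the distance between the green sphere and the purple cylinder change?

+2.3

Before: roughly 1.3 units apart; after: 3.6. That's 2.3 units further apart.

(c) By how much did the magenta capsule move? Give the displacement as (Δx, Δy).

(-2.7, 2.6)

The magenta capsule was at about (4.2, 0.8) and moved to about (1.5, 3.4).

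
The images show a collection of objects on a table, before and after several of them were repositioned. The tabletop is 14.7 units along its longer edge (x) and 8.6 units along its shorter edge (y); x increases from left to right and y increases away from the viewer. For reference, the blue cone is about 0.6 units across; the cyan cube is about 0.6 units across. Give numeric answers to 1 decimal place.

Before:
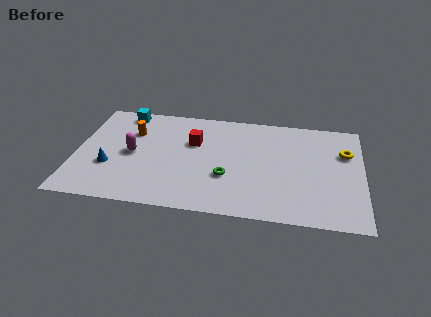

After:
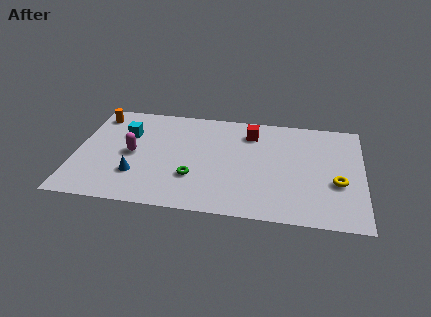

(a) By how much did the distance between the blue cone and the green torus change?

-3.1

The distance was about 6.0 in the first image and 2.9 in the second, so they moved 3.1 units closer together.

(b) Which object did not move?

the magenta capsule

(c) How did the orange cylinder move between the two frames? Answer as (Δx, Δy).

(-1.9, 1.2)

The orange cylinder was at about (2.8, 6.0) and moved to about (0.9, 7.2).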